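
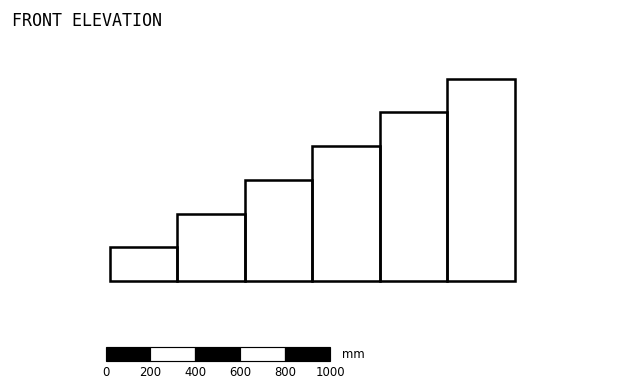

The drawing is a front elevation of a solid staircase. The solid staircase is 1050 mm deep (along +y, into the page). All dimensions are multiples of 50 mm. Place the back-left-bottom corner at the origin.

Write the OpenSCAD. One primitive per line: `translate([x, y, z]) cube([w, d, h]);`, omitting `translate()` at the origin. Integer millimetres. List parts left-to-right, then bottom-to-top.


cube([300, 1050, 150]);
translate([300, 0, 0]) cube([300, 1050, 300]);
translate([600, 0, 0]) cube([300, 1050, 450]);
translate([900, 0, 0]) cube([300, 1050, 600]);
translate([1200, 0, 0]) cube([300, 1050, 750]);
translate([1500, 0, 0]) cube([300, 1050, 900]);


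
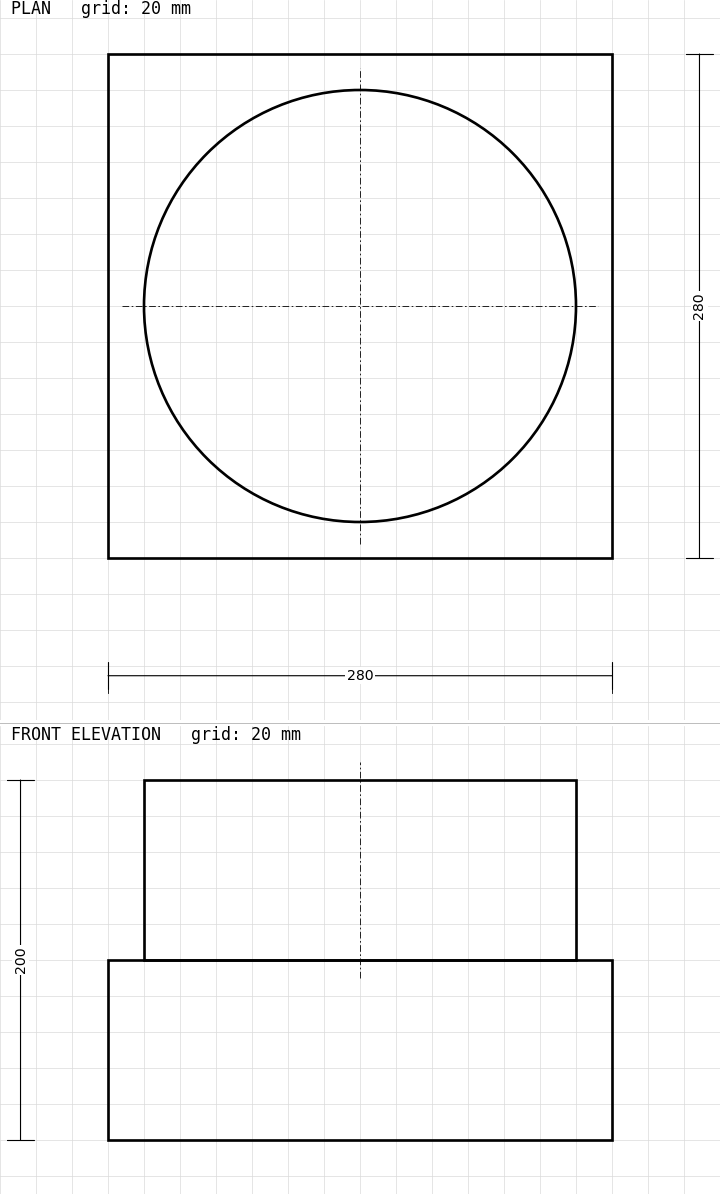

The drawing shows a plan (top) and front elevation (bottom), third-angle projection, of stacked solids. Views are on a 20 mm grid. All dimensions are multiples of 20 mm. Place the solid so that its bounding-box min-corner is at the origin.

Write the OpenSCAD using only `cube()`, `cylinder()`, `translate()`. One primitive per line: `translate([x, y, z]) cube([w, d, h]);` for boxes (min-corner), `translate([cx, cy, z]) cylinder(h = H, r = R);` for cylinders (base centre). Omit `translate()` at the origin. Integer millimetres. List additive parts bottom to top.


cube([280, 280, 100]);
translate([140, 140, 100]) cylinder(h = 100, r = 120);


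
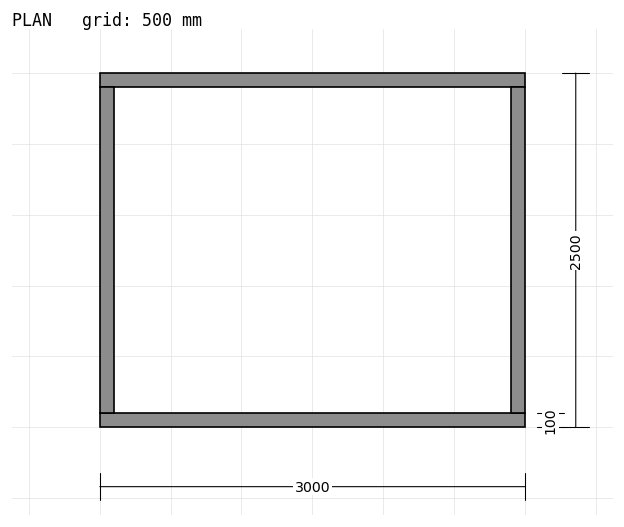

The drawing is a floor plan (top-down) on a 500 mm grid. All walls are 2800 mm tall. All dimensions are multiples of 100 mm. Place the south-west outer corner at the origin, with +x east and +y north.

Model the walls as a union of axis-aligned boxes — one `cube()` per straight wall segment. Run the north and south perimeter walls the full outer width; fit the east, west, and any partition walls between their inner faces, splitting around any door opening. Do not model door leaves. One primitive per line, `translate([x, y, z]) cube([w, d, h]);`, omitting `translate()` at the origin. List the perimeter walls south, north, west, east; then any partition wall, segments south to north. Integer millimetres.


cube([3000, 100, 2800]);
translate([0, 2400, 0]) cube([3000, 100, 2800]);
translate([0, 100, 0]) cube([100, 2300, 2800]);
translate([2900, 100, 0]) cube([100, 2300, 2800]);


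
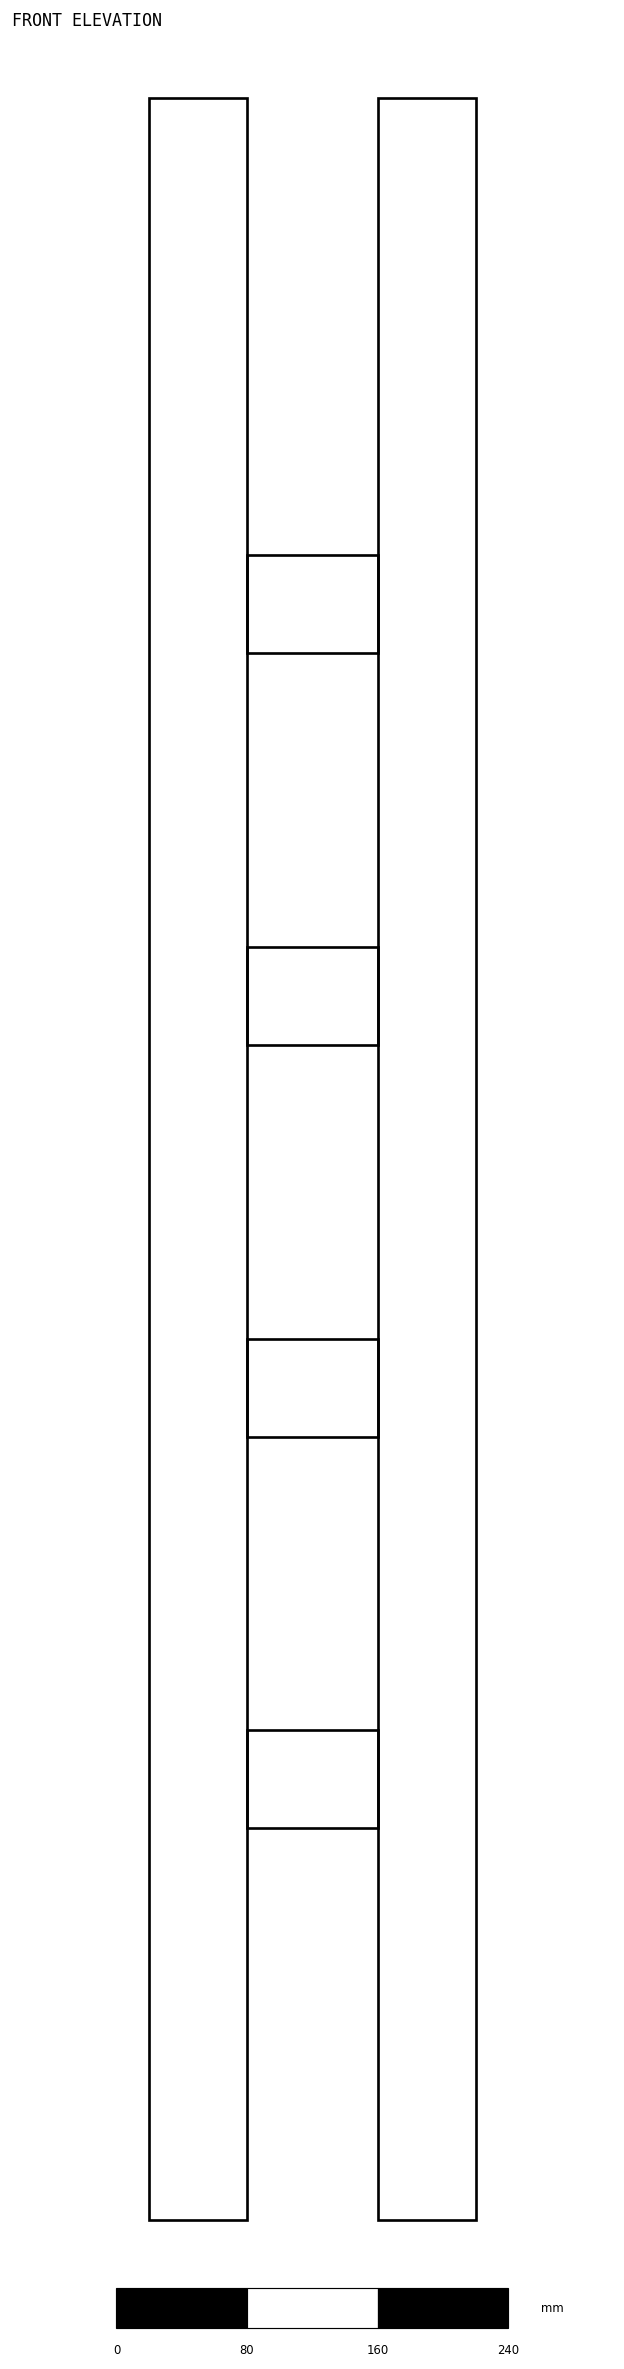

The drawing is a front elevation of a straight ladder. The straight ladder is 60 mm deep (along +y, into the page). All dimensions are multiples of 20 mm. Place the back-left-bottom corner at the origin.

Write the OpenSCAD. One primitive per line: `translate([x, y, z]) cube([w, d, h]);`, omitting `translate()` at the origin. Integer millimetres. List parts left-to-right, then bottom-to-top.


cube([60, 60, 1300]);
translate([60, 0, 240]) cube([80, 60, 60]);
translate([60, 0, 480]) cube([80, 60, 60]);
translate([60, 0, 720]) cube([80, 60, 60]);
translate([60, 0, 960]) cube([80, 60, 60]);
translate([140, 0, 0]) cube([60, 60, 1300]);


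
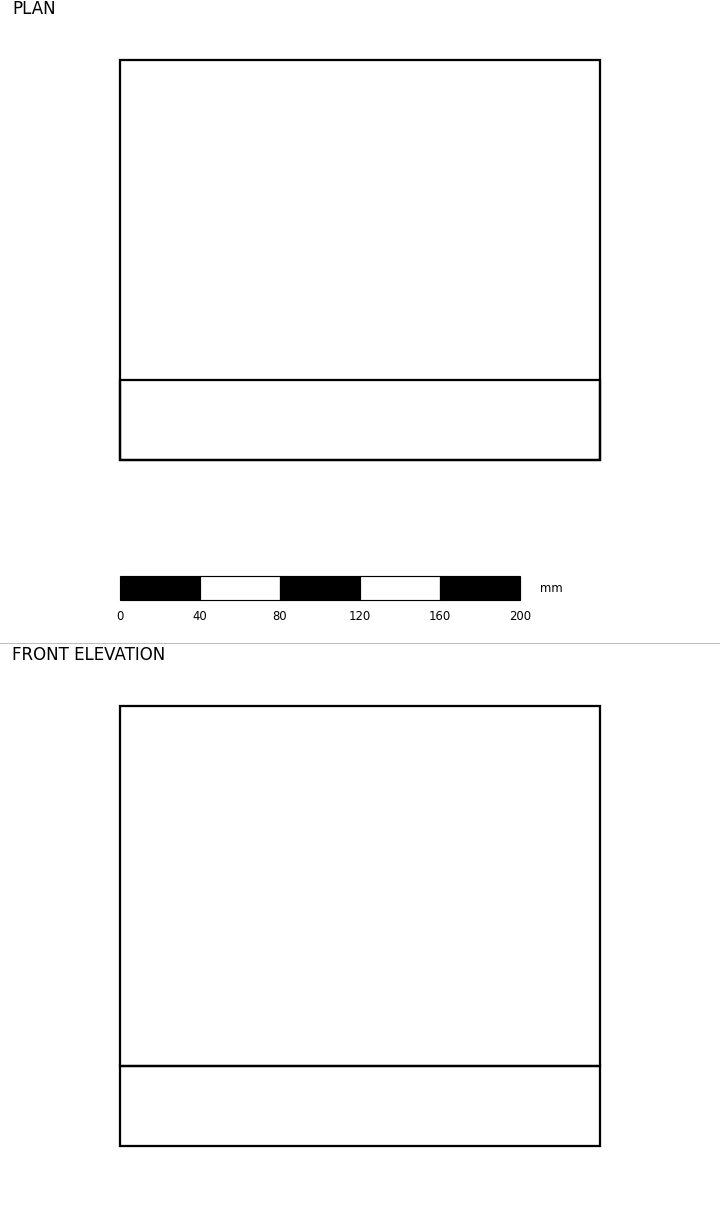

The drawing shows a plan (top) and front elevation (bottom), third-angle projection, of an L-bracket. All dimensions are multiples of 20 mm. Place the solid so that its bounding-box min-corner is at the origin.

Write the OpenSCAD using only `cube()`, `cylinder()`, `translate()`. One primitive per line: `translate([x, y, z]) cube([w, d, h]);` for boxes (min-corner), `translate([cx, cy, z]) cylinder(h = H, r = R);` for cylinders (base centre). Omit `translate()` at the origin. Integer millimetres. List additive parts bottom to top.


cube([240, 200, 40]);
translate([0, 0, 40]) cube([240, 40, 180]);


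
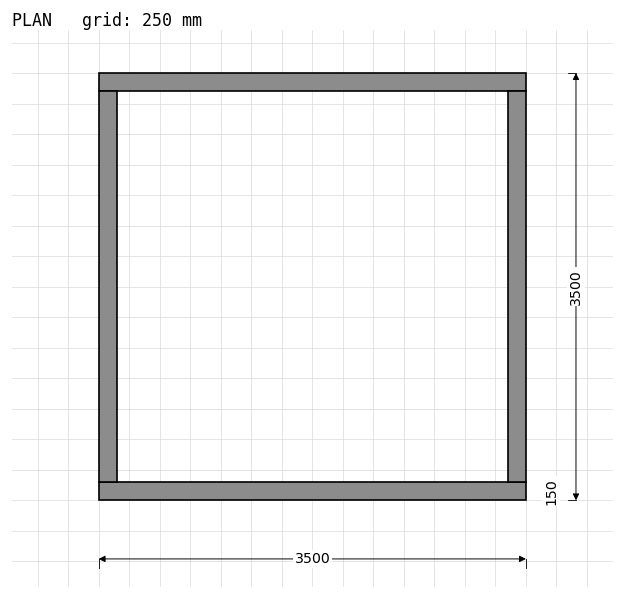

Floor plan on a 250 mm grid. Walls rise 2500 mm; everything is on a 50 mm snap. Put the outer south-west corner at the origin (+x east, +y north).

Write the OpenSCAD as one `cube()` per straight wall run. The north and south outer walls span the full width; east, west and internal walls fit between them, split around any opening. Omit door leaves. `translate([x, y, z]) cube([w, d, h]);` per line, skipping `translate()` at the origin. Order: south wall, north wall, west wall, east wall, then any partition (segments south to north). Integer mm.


cube([3500, 150, 2500]);
translate([0, 3350, 0]) cube([3500, 150, 2500]);
translate([0, 150, 0]) cube([150, 3200, 2500]);
translate([3350, 150, 0]) cube([150, 3200, 2500]);


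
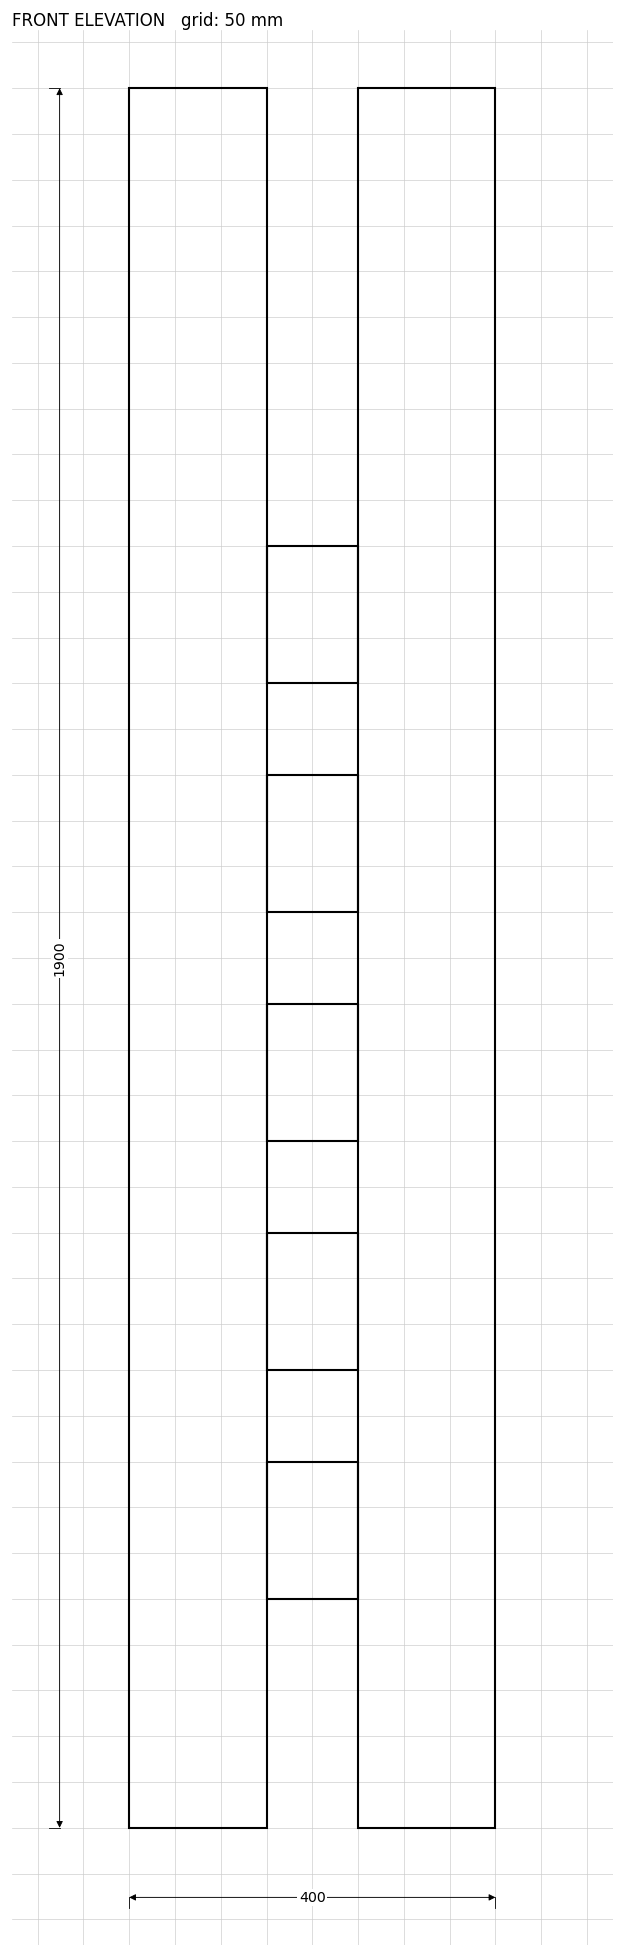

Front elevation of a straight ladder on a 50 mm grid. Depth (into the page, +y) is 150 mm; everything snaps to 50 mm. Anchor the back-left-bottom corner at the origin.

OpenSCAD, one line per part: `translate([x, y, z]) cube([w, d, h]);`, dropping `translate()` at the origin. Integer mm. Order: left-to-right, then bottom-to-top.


cube([150, 150, 1900]);
translate([150, 0, 250]) cube([100, 150, 150]);
translate([150, 0, 500]) cube([100, 150, 150]);
translate([150, 0, 750]) cube([100, 150, 150]);
translate([150, 0, 1000]) cube([100, 150, 150]);
translate([150, 0, 1250]) cube([100, 150, 150]);
translate([250, 0, 0]) cube([150, 150, 1900]);


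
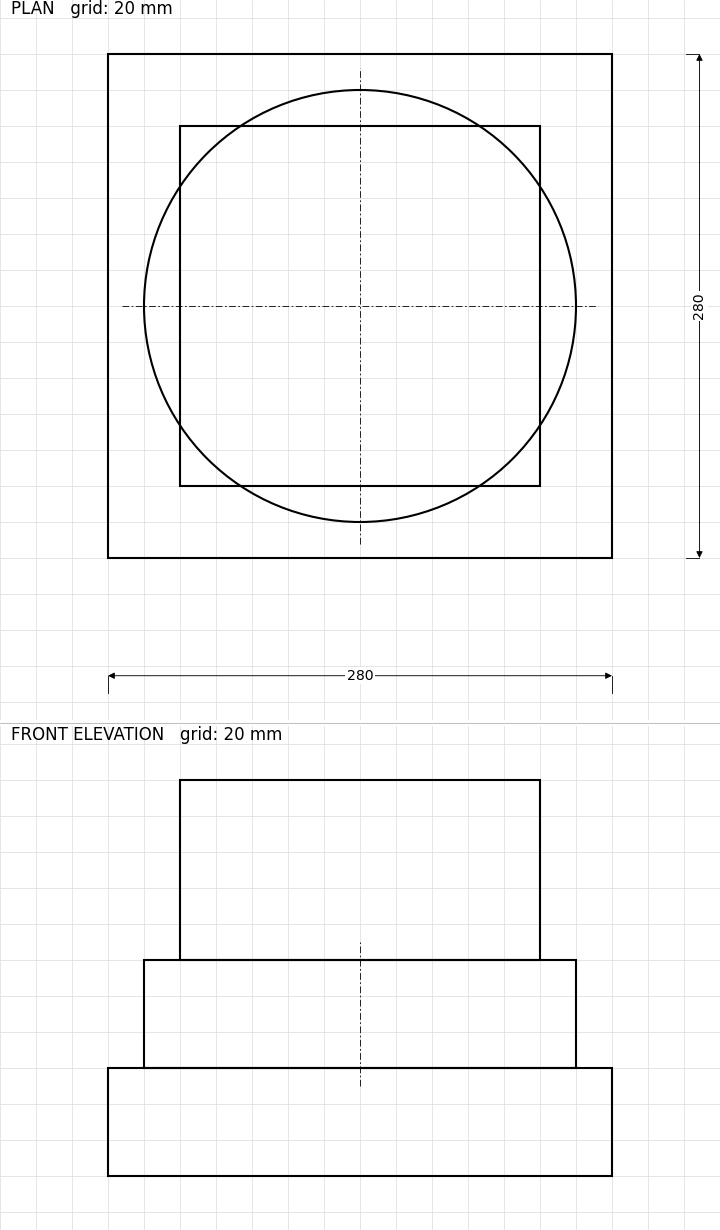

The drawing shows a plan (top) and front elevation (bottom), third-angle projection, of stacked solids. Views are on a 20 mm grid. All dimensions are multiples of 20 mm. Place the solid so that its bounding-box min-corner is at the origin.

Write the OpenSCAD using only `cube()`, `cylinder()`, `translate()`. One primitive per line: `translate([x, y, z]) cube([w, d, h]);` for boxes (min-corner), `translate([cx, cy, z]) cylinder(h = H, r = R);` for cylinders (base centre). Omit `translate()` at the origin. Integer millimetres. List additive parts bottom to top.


cube([280, 280, 60]);
translate([140, 140, 60]) cylinder(h = 60, r = 120);
translate([40, 40, 120]) cube([200, 200, 100]);


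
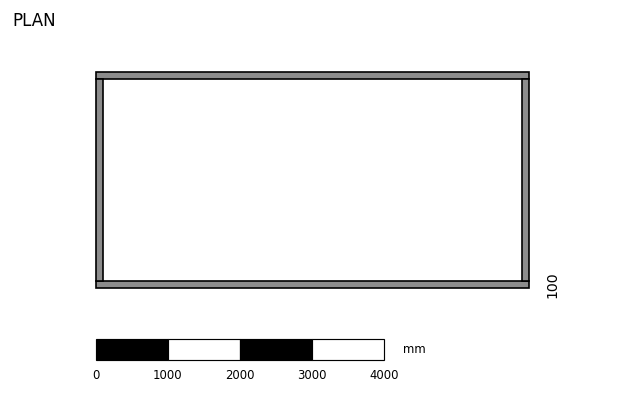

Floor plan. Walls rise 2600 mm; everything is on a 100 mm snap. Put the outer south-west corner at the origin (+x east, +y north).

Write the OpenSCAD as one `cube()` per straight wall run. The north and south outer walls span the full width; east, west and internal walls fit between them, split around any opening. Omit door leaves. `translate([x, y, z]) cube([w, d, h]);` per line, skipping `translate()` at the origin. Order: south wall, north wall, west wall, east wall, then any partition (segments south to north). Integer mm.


cube([6000, 100, 2600]);
translate([0, 2900, 0]) cube([6000, 100, 2600]);
translate([0, 100, 0]) cube([100, 2800, 2600]);
translate([5900, 100, 0]) cube([100, 2800, 2600]);


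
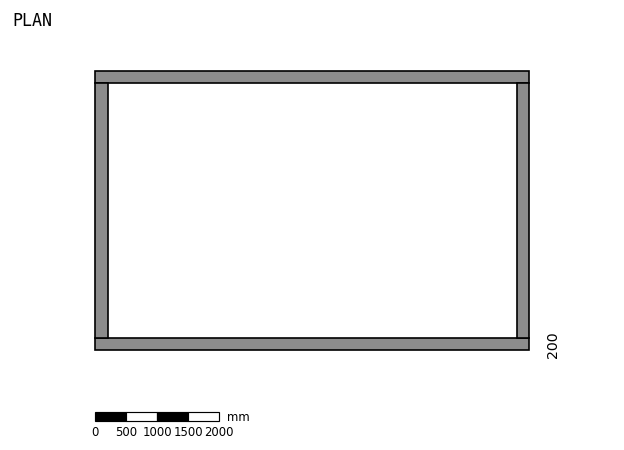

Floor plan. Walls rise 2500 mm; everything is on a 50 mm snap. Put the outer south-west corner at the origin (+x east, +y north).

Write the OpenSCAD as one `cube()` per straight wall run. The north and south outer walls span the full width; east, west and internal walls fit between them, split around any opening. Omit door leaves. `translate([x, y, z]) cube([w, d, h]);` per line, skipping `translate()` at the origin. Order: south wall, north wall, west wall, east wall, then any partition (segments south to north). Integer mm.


cube([7000, 200, 2500]);
translate([0, 4300, 0]) cube([7000, 200, 2500]);
translate([0, 200, 0]) cube([200, 4100, 2500]);
translate([6800, 200, 0]) cube([200, 4100, 2500]);


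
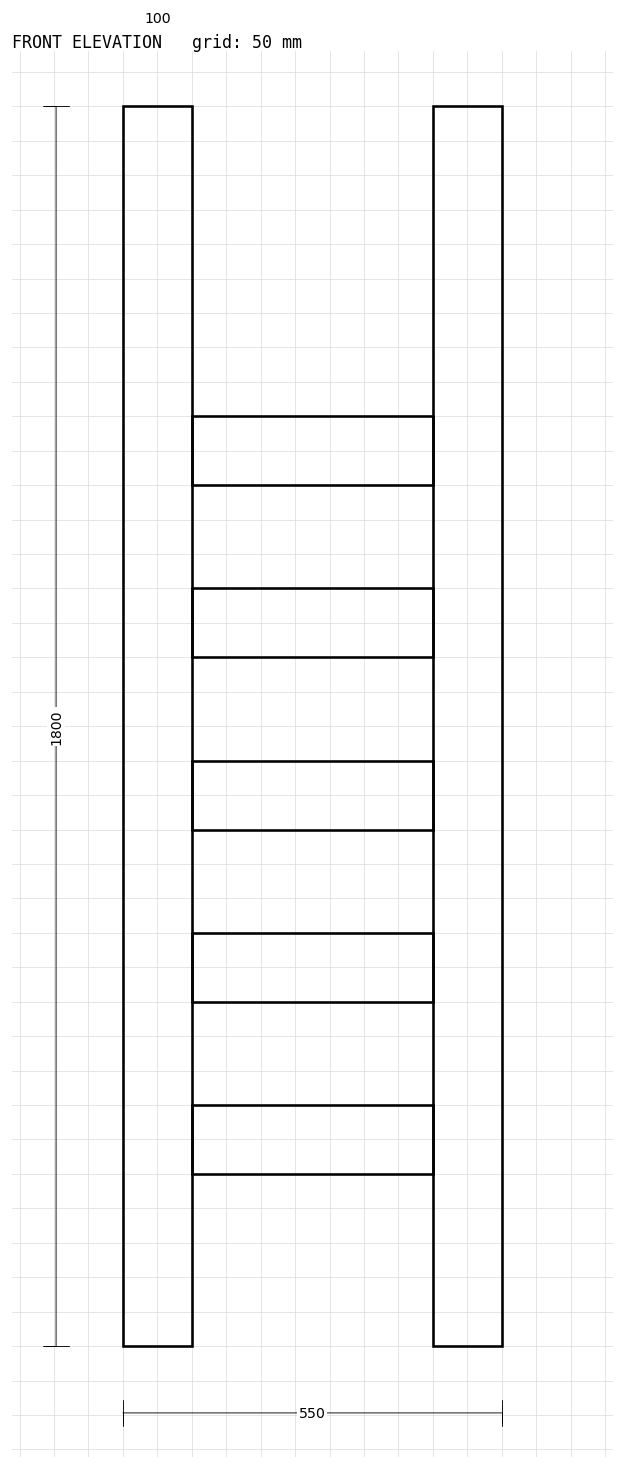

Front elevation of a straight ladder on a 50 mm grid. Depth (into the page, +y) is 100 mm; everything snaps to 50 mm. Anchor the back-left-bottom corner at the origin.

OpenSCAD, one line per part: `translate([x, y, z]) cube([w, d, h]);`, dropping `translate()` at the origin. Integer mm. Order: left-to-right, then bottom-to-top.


cube([100, 100, 1800]);
translate([100, 0, 250]) cube([350, 100, 100]);
translate([100, 0, 500]) cube([350, 100, 100]);
translate([100, 0, 750]) cube([350, 100, 100]);
translate([100, 0, 1000]) cube([350, 100, 100]);
translate([100, 0, 1250]) cube([350, 100, 100]);
translate([450, 0, 0]) cube([100, 100, 1800]);


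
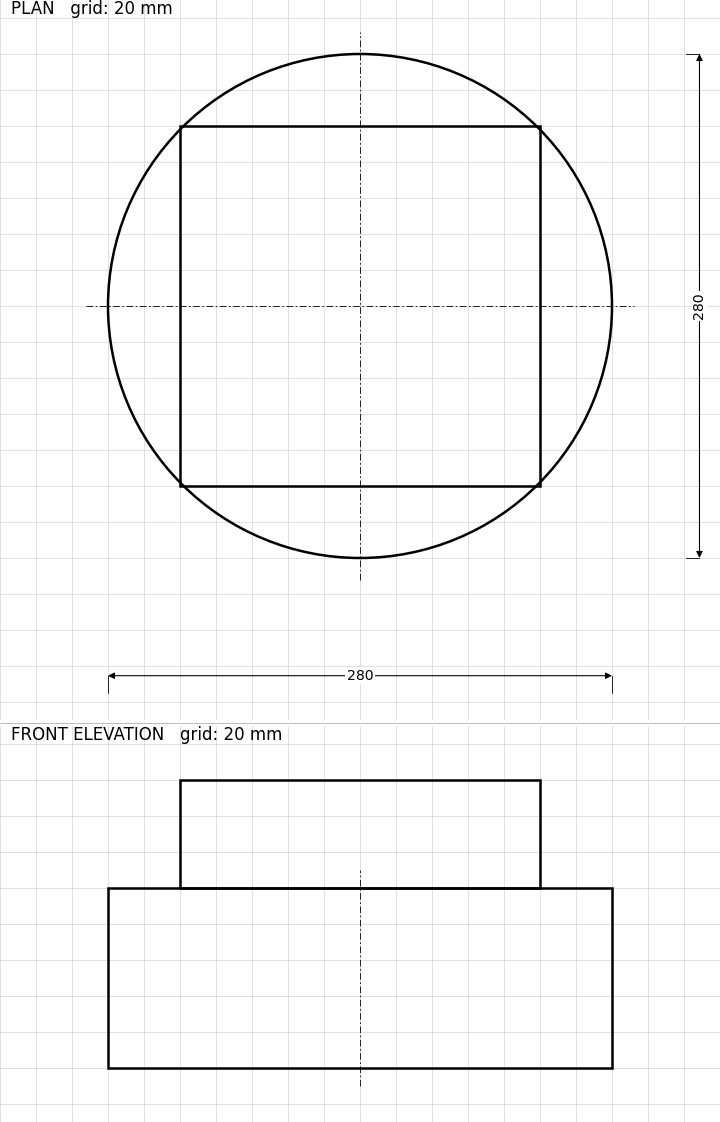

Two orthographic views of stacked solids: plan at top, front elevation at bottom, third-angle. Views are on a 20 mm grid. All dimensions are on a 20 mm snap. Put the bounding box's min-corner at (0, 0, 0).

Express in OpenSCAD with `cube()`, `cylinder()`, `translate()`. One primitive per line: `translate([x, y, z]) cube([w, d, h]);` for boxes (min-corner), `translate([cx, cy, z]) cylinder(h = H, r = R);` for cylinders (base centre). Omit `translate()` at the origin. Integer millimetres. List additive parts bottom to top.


translate([140, 140, 0]) cylinder(h = 100, r = 140);
translate([40, 40, 100]) cube([200, 200, 60]);


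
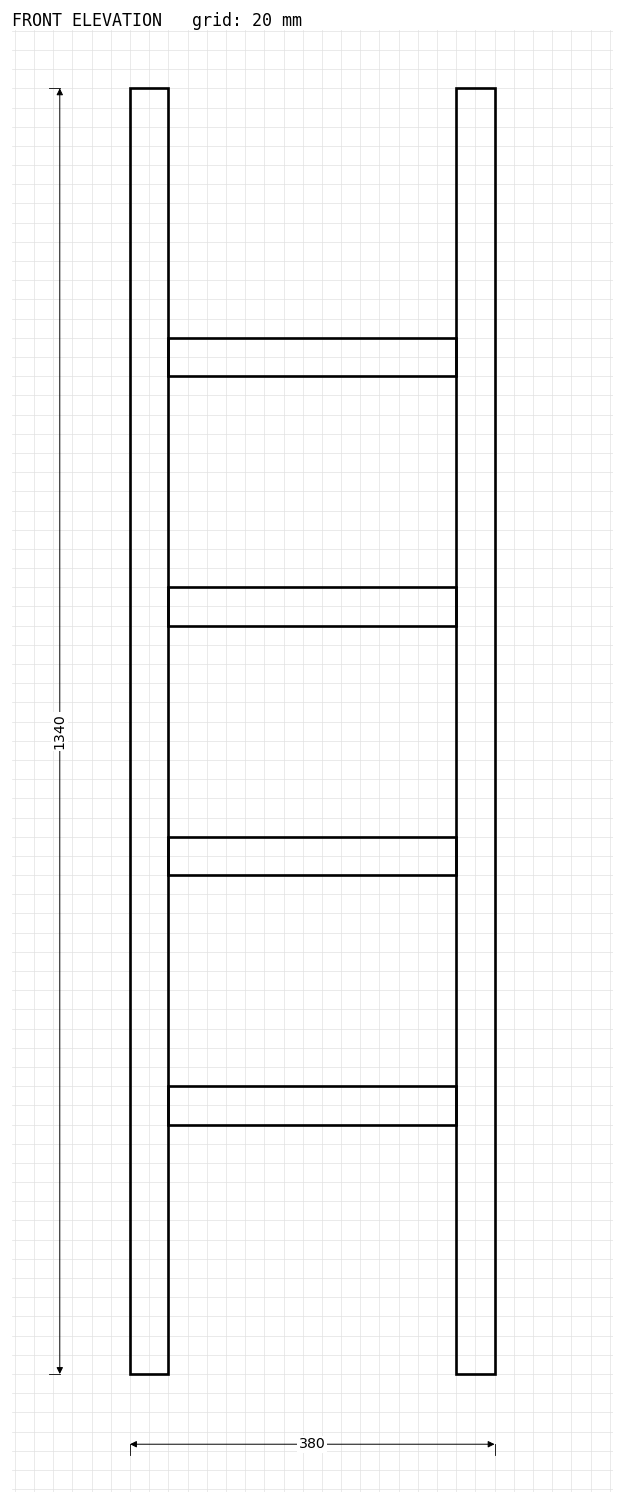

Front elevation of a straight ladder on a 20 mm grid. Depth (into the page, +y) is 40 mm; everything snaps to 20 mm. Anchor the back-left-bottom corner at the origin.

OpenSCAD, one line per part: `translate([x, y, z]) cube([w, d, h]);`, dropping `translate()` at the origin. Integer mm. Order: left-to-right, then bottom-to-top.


cube([40, 40, 1340]);
translate([40, 0, 260]) cube([300, 40, 40]);
translate([40, 0, 520]) cube([300, 40, 40]);
translate([40, 0, 780]) cube([300, 40, 40]);
translate([40, 0, 1040]) cube([300, 40, 40]);
translate([340, 0, 0]) cube([40, 40, 1340]);


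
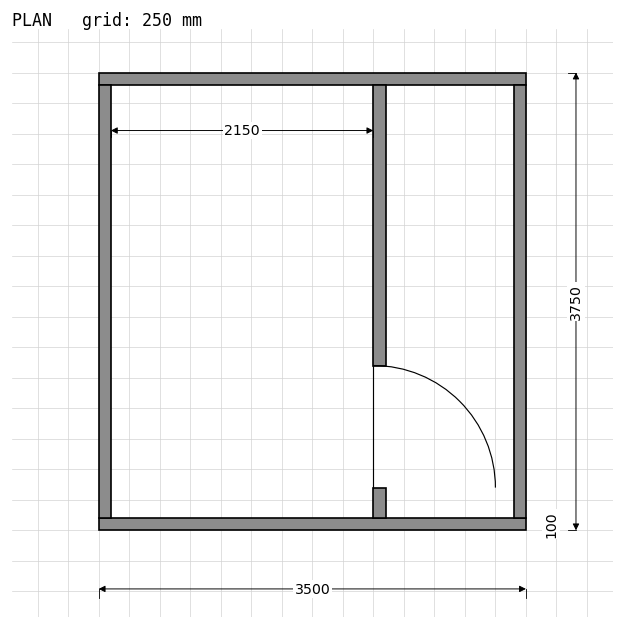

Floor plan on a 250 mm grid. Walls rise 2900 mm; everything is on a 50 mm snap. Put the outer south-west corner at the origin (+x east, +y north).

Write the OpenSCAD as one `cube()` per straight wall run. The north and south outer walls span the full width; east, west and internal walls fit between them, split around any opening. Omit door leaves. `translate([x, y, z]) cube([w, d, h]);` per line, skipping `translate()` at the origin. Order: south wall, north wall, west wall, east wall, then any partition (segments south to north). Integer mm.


cube([3500, 100, 2900]);
translate([0, 3650, 0]) cube([3500, 100, 2900]);
translate([0, 100, 0]) cube([100, 3550, 2900]);
translate([3400, 100, 0]) cube([100, 3550, 2900]);
translate([2250, 100, 0]) cube([100, 250, 2900]);
translate([2250, 1350, 0]) cube([100, 2300, 2900]);


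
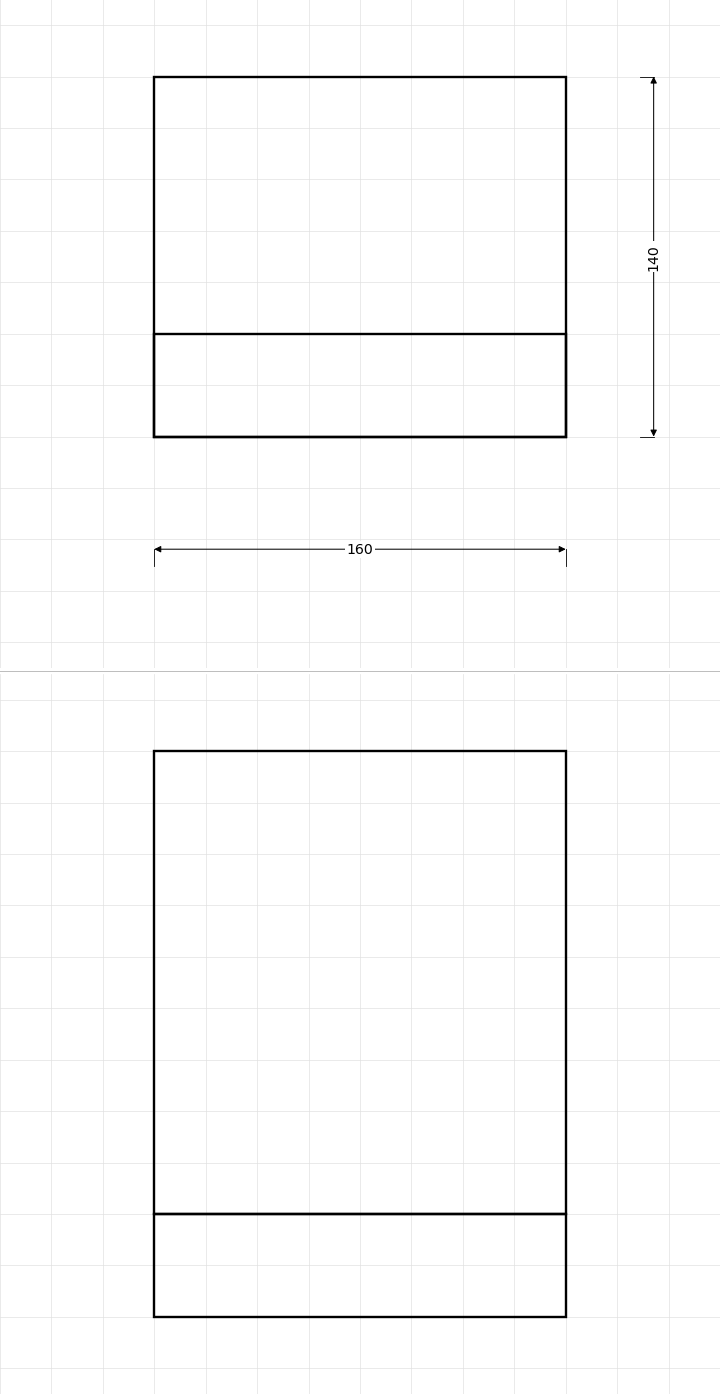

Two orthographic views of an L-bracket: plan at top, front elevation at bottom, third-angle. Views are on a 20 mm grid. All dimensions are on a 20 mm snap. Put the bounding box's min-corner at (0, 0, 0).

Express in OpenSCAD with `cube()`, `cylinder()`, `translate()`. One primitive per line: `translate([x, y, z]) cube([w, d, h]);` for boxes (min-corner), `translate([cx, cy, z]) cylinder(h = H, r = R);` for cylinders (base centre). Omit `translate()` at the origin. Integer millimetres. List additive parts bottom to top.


cube([160, 140, 40]);
translate([0, 0, 40]) cube([160, 40, 180]);


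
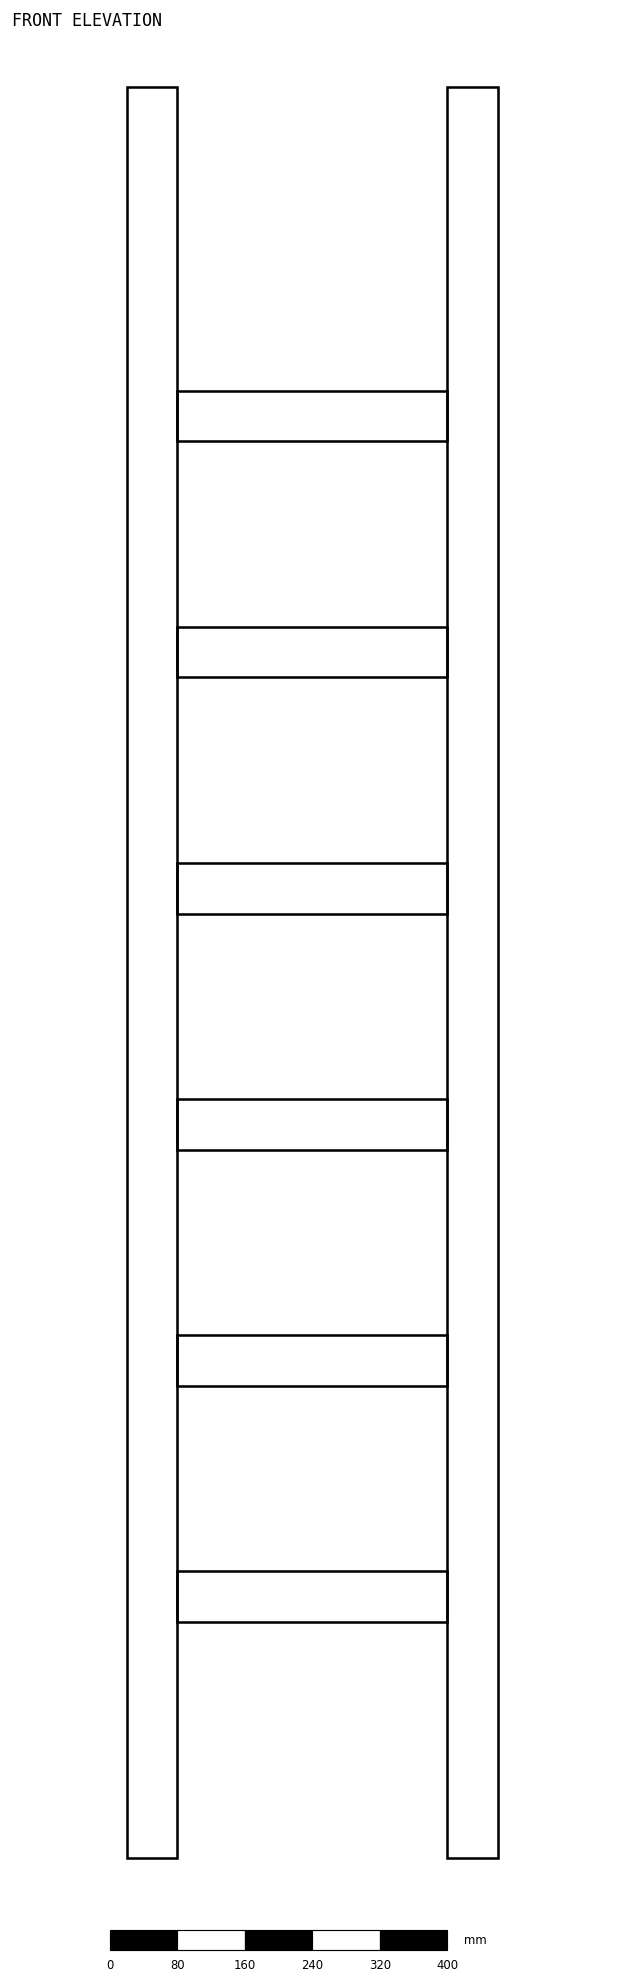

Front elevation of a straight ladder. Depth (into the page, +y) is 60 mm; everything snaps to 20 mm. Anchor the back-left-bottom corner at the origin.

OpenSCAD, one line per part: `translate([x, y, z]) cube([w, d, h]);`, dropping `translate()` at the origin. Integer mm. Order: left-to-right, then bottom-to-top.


cube([60, 60, 2100]);
translate([60, 0, 280]) cube([320, 60, 60]);
translate([60, 0, 560]) cube([320, 60, 60]);
translate([60, 0, 840]) cube([320, 60, 60]);
translate([60, 0, 1120]) cube([320, 60, 60]);
translate([60, 0, 1400]) cube([320, 60, 60]);
translate([60, 0, 1680]) cube([320, 60, 60]);
translate([380, 0, 0]) cube([60, 60, 2100]);


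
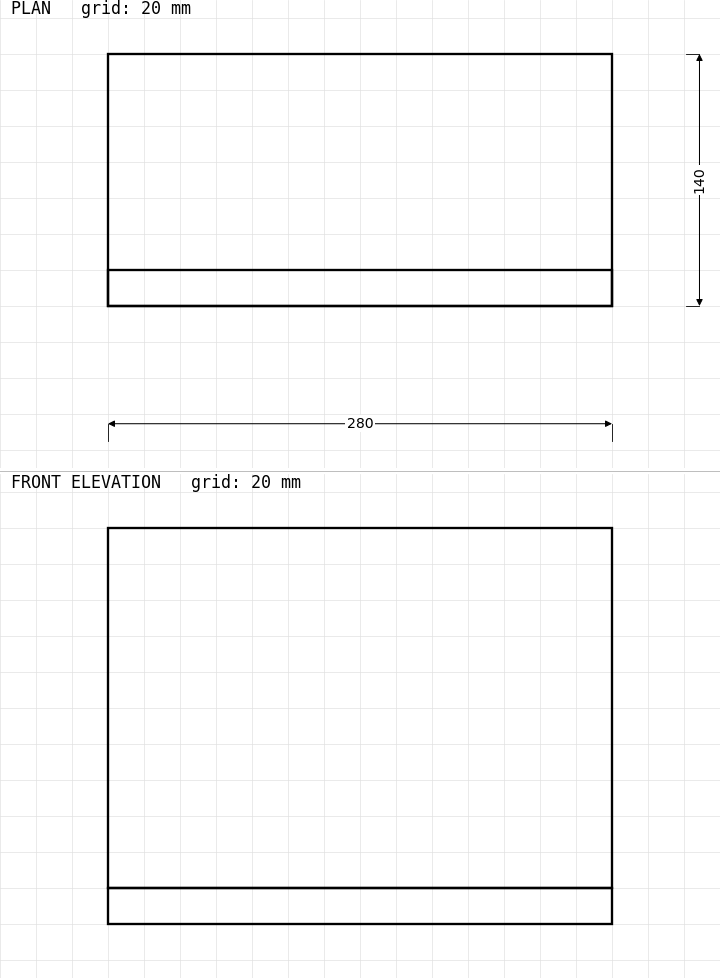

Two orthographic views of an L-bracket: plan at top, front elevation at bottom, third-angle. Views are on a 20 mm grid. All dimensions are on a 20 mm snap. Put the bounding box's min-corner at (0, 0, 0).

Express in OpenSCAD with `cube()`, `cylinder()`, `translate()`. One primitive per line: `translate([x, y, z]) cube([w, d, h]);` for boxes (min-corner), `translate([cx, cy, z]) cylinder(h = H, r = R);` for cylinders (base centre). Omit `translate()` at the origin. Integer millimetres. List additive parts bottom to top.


cube([280, 140, 20]);
translate([0, 0, 20]) cube([280, 20, 200]);


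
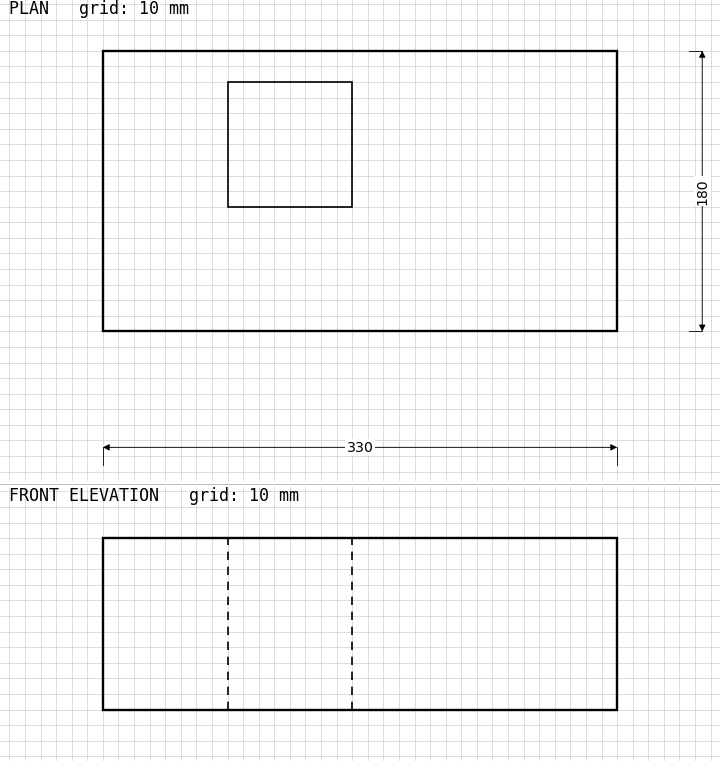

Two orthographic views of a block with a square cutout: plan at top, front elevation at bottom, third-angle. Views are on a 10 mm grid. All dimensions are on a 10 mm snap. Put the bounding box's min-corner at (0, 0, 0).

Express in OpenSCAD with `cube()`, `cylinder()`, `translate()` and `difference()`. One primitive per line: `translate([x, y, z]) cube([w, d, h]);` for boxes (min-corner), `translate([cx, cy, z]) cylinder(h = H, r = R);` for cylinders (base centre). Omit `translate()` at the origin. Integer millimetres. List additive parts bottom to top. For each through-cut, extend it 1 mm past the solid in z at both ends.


difference() {
  cube([330, 180, 110]);
  translate([80, 80, -1]) cube([80, 80, 112]);
}


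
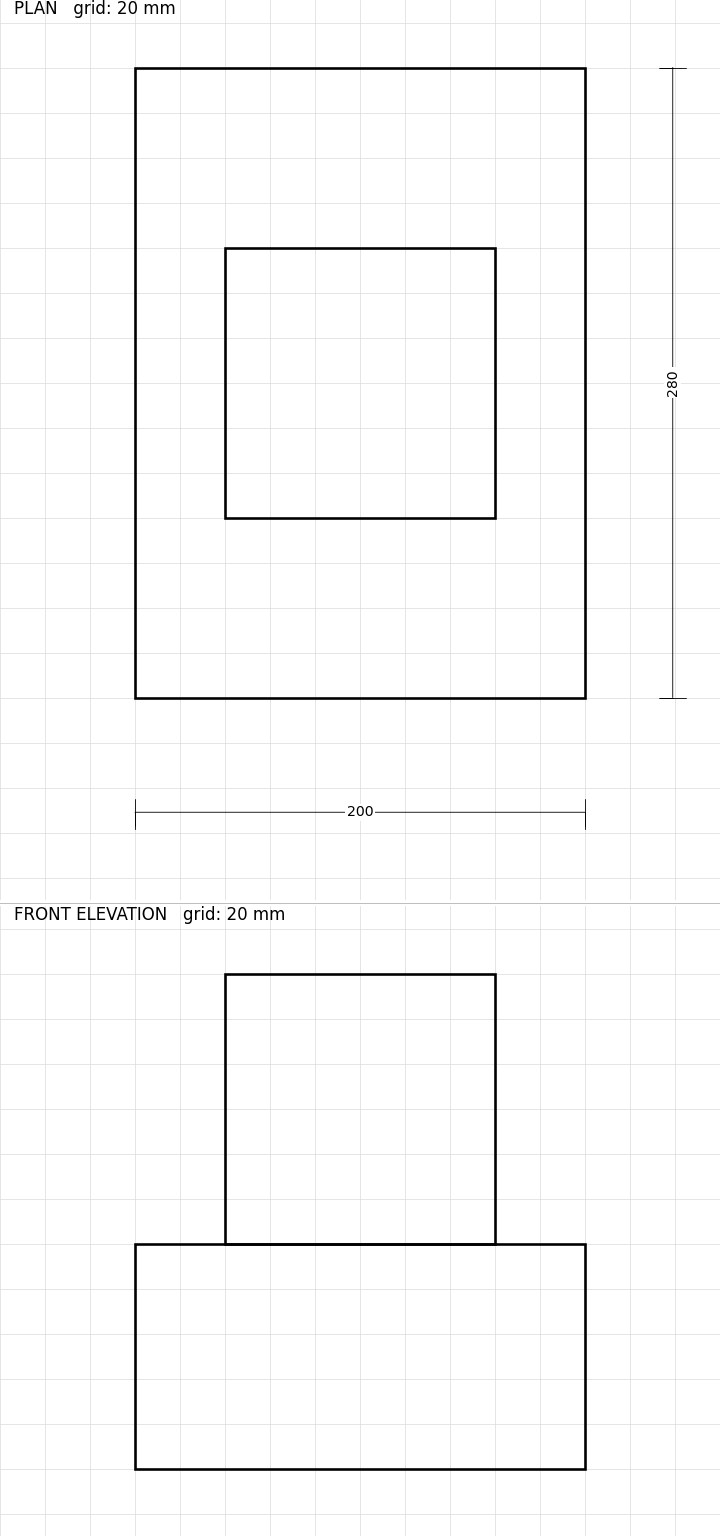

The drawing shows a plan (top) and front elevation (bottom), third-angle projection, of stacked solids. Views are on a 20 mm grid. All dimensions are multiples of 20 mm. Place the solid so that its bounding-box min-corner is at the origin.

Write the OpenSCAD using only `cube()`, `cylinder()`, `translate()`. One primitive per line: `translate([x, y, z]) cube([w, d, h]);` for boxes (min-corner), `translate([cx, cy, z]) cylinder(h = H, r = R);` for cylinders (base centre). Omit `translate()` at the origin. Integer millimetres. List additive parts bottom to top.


cube([200, 280, 100]);
translate([40, 80, 100]) cube([120, 120, 120]);


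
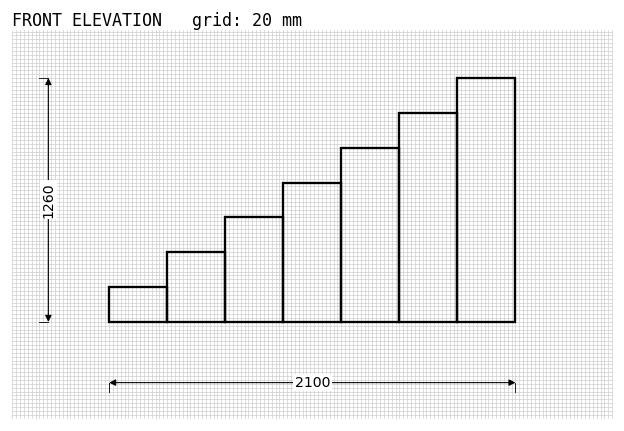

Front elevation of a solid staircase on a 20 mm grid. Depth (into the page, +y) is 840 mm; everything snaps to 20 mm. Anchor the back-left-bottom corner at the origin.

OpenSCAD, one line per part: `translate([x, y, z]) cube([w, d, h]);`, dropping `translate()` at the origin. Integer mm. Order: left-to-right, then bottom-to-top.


cube([300, 840, 180]);
translate([300, 0, 0]) cube([300, 840, 360]);
translate([600, 0, 0]) cube([300, 840, 540]);
translate([900, 0, 0]) cube([300, 840, 720]);
translate([1200, 0, 0]) cube([300, 840, 900]);
translate([1500, 0, 0]) cube([300, 840, 1080]);
translate([1800, 0, 0]) cube([300, 840, 1260]);


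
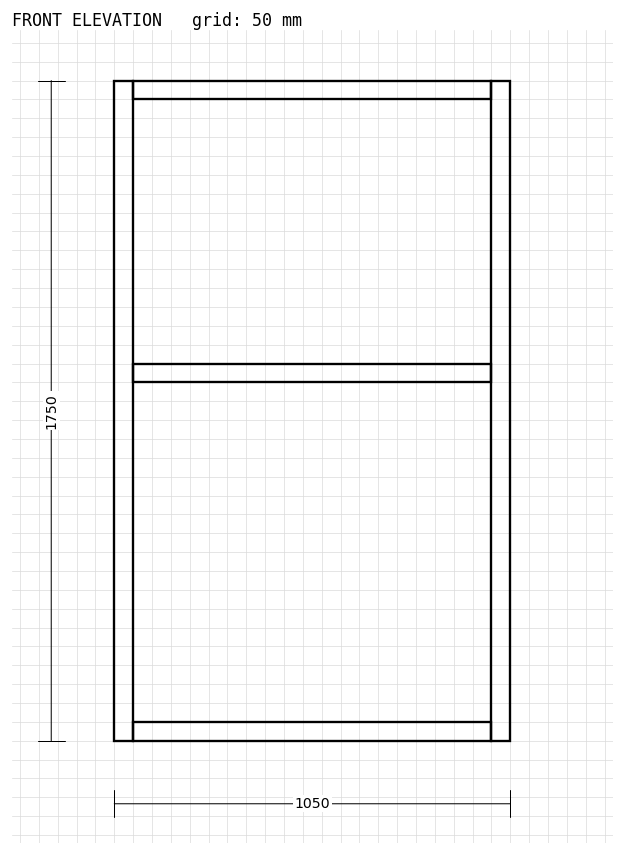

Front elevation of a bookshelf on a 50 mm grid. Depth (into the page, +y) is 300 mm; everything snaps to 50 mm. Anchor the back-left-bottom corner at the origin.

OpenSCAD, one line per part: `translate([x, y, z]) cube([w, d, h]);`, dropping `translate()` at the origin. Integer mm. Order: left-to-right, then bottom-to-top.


cube([50, 300, 1750]);
translate([50, 0, 0]) cube([950, 300, 50]);
translate([50, 0, 950]) cube([950, 300, 50]);
translate([50, 0, 1700]) cube([950, 300, 50]);
translate([1000, 0, 0]) cube([50, 300, 1750]);


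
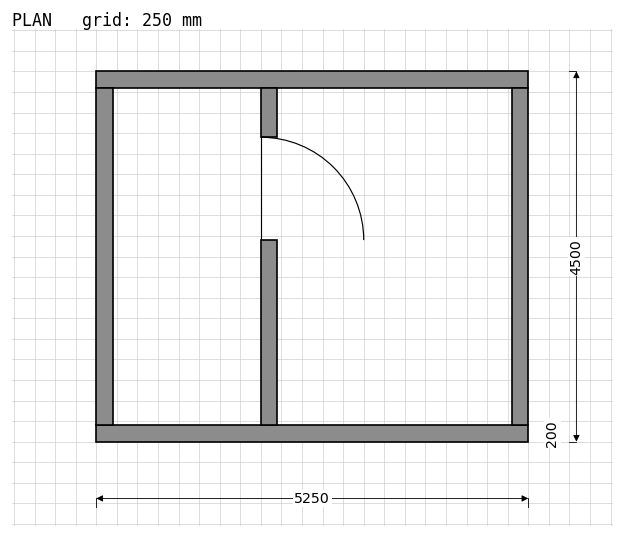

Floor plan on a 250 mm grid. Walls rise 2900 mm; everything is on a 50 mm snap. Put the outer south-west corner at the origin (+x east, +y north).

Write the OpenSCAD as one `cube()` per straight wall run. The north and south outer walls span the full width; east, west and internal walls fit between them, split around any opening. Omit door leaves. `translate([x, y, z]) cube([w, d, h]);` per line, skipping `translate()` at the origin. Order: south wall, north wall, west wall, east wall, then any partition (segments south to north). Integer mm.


cube([5250, 200, 2900]);
translate([0, 4300, 0]) cube([5250, 200, 2900]);
translate([0, 200, 0]) cube([200, 4100, 2900]);
translate([5050, 200, 0]) cube([200, 4100, 2900]);
translate([2000, 200, 0]) cube([200, 2250, 2900]);
translate([2000, 3700, 0]) cube([200, 600, 2900]);


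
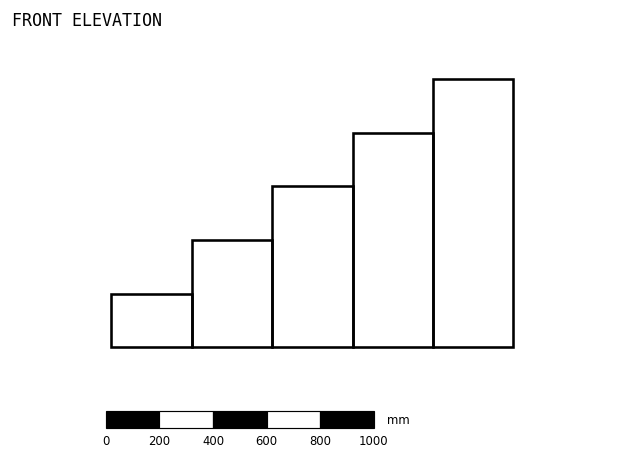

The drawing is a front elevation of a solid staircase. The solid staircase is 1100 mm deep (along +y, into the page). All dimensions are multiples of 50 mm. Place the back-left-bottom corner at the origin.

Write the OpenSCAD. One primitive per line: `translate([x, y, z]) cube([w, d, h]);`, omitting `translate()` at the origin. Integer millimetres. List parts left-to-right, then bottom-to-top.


cube([300, 1100, 200]);
translate([300, 0, 0]) cube([300, 1100, 400]);
translate([600, 0, 0]) cube([300, 1100, 600]);
translate([900, 0, 0]) cube([300, 1100, 800]);
translate([1200, 0, 0]) cube([300, 1100, 1000]);


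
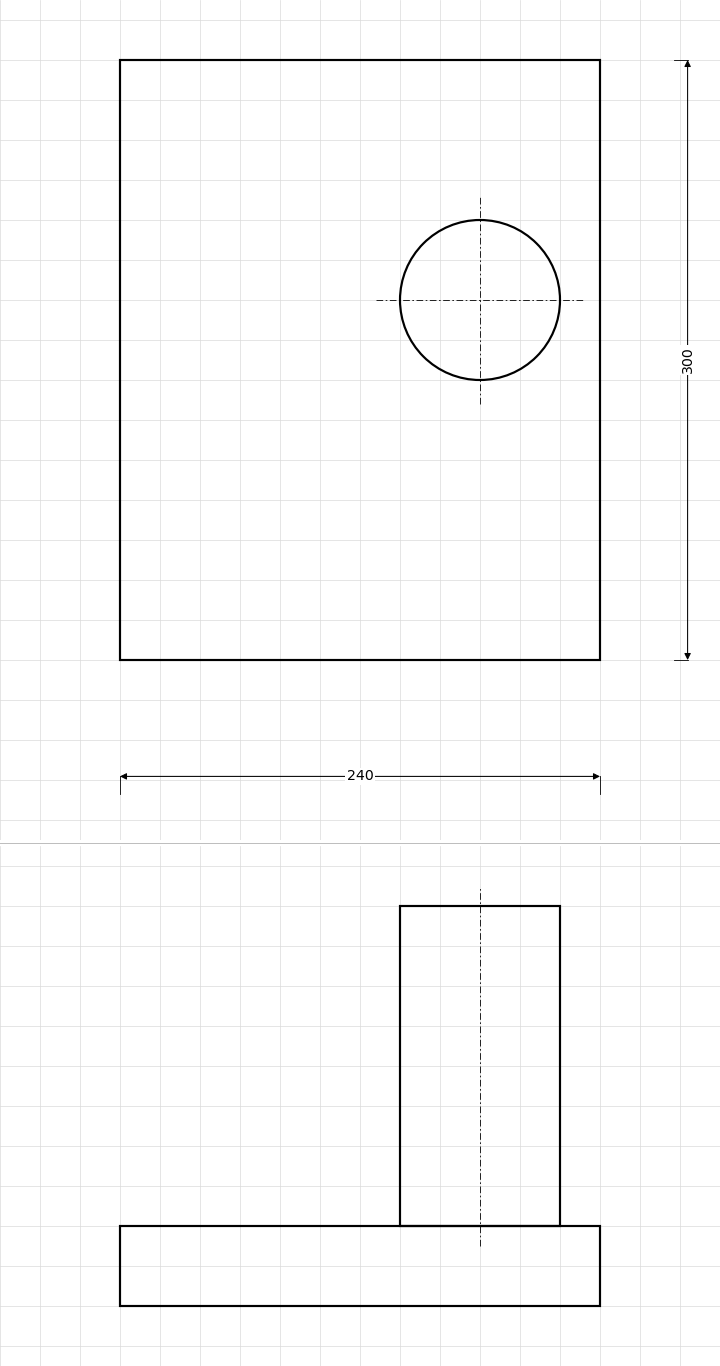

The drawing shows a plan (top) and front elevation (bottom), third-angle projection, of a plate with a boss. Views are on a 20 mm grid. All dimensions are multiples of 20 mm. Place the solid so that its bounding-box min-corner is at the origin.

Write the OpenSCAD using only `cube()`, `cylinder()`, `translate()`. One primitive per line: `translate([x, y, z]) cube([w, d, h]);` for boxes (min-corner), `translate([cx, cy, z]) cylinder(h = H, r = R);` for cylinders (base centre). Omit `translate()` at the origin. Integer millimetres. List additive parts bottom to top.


cube([240, 300, 40]);
translate([180, 180, 40]) cylinder(h = 160, r = 40);


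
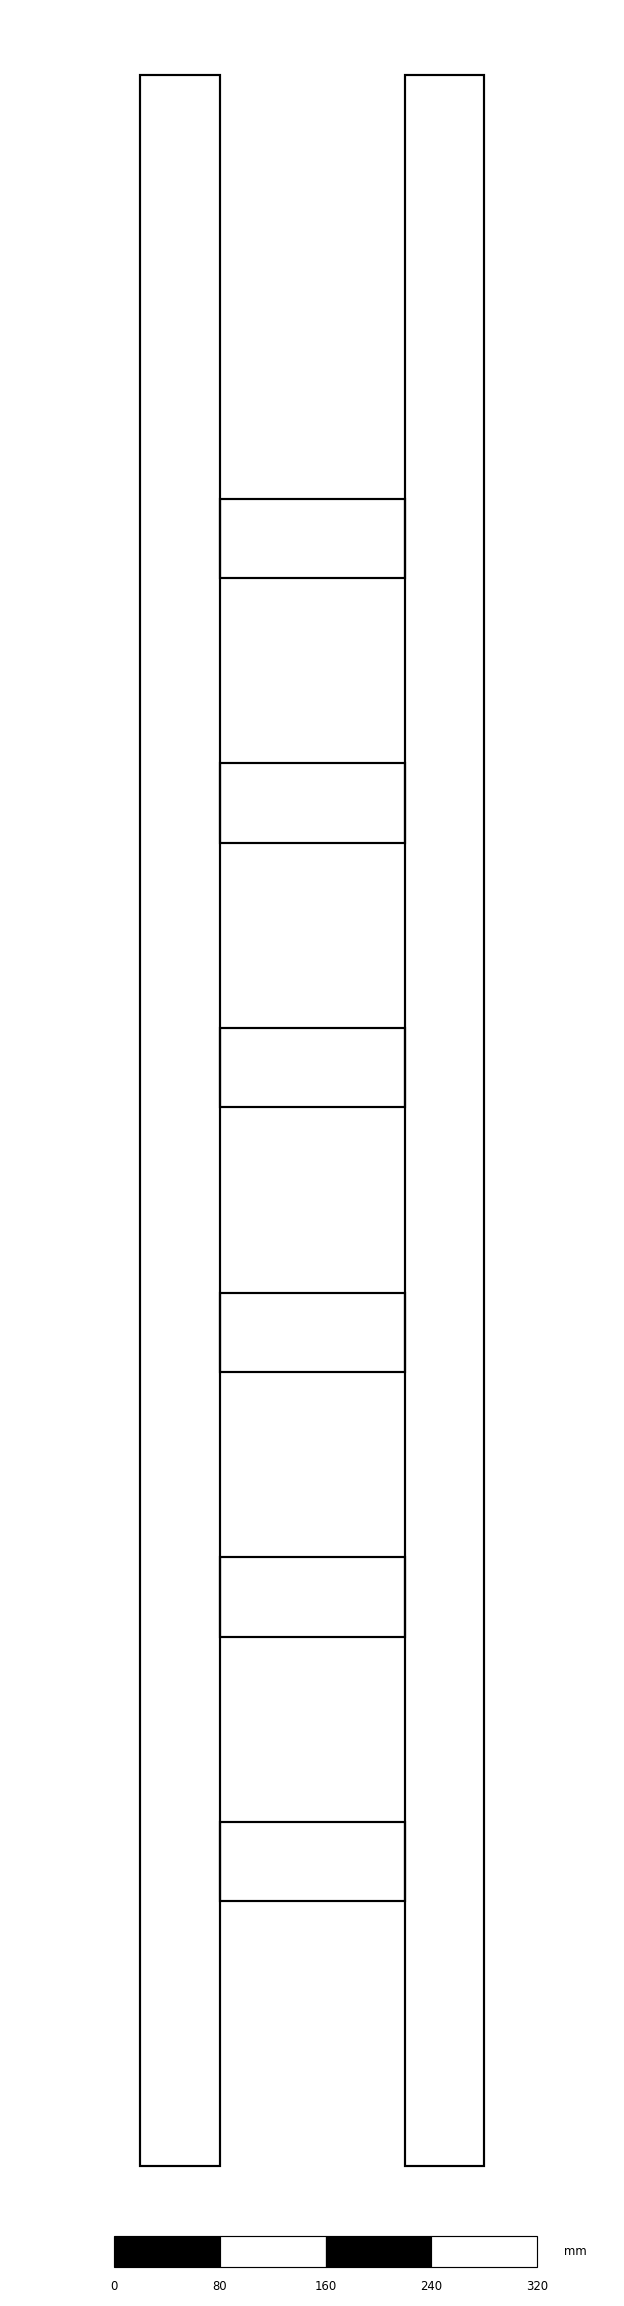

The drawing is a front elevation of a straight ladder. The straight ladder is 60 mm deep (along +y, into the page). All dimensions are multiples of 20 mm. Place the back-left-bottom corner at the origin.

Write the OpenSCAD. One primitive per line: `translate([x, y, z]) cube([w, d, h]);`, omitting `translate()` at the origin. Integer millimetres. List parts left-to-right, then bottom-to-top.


cube([60, 60, 1580]);
translate([60, 0, 200]) cube([140, 60, 60]);
translate([60, 0, 400]) cube([140, 60, 60]);
translate([60, 0, 600]) cube([140, 60, 60]);
translate([60, 0, 800]) cube([140, 60, 60]);
translate([60, 0, 1000]) cube([140, 60, 60]);
translate([60, 0, 1200]) cube([140, 60, 60]);
translate([200, 0, 0]) cube([60, 60, 1580]);


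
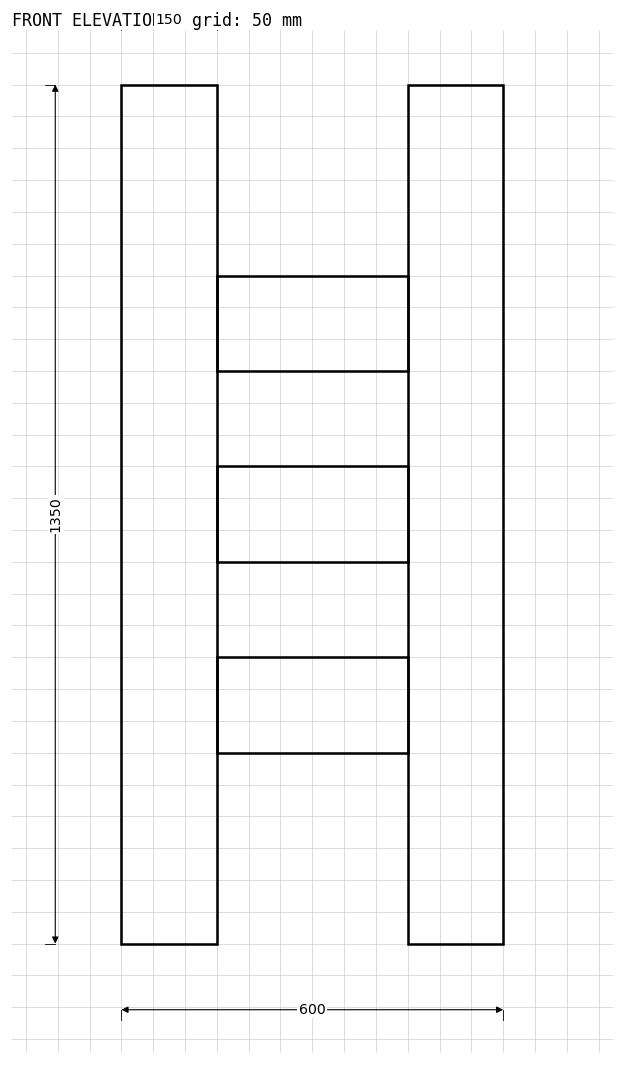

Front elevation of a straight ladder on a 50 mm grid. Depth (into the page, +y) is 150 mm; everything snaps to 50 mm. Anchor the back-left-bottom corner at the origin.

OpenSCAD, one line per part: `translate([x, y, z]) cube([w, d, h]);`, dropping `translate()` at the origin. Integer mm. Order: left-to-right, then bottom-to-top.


cube([150, 150, 1350]);
translate([150, 0, 300]) cube([300, 150, 150]);
translate([150, 0, 600]) cube([300, 150, 150]);
translate([150, 0, 900]) cube([300, 150, 150]);
translate([450, 0, 0]) cube([150, 150, 1350]);


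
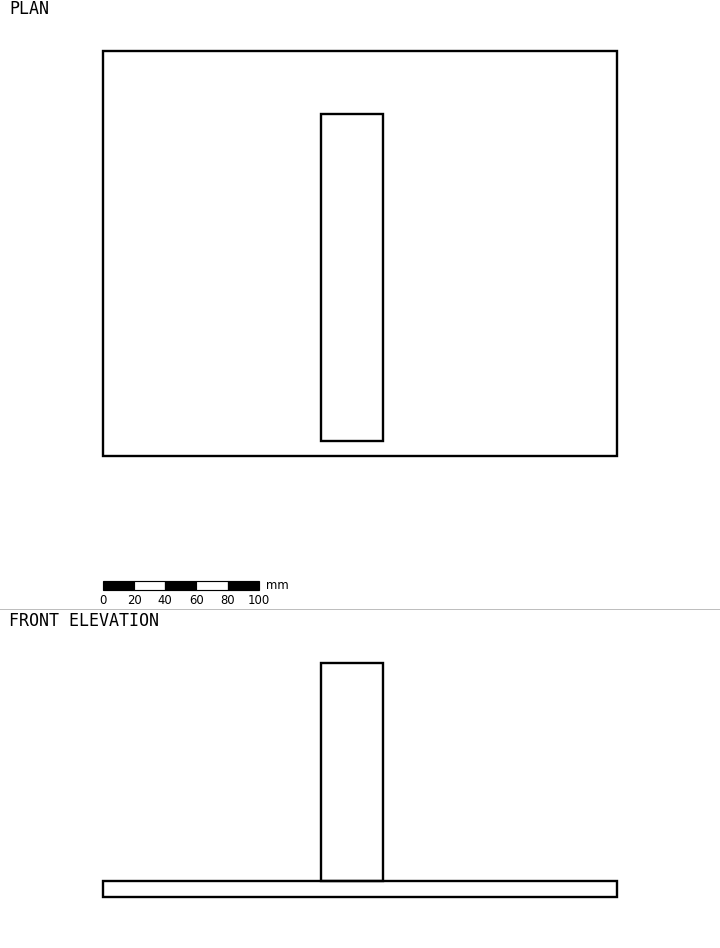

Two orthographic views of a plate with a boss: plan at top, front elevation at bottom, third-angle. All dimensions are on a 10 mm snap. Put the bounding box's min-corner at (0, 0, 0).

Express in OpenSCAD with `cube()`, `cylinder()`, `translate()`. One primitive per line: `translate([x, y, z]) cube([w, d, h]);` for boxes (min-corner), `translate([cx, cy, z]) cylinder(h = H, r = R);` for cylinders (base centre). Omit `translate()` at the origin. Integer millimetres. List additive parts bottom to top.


cube([330, 260, 10]);
translate([140, 10, 10]) cube([40, 210, 140]);


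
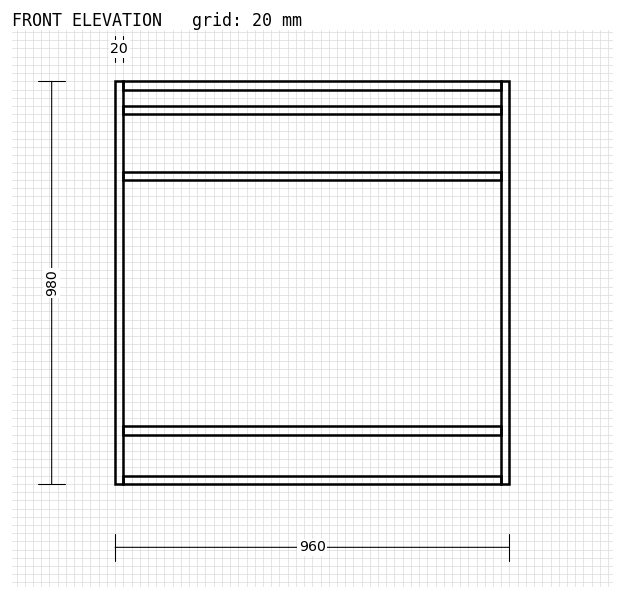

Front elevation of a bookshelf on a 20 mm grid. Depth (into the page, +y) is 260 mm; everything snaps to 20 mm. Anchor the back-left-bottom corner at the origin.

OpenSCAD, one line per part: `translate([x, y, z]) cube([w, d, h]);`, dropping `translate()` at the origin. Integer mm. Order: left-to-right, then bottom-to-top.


cube([20, 260, 980]);
translate([20, 0, 0]) cube([920, 260, 20]);
translate([20, 0, 120]) cube([920, 260, 20]);
translate([20, 0, 740]) cube([920, 260, 20]);
translate([20, 0, 900]) cube([920, 260, 20]);
translate([20, 0, 960]) cube([920, 260, 20]);
translate([940, 0, 0]) cube([20, 260, 980]);


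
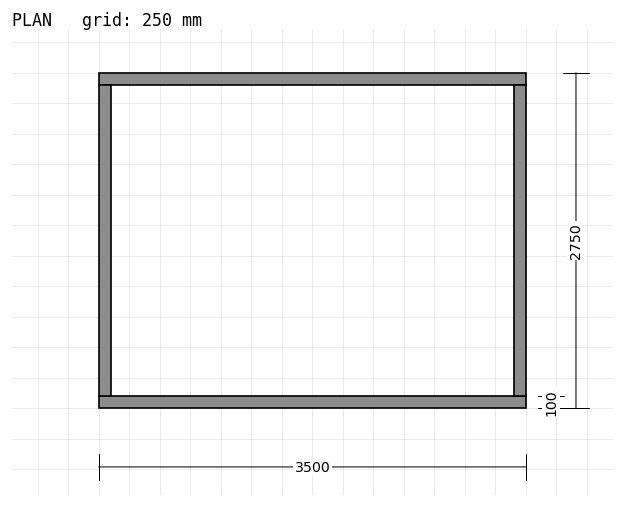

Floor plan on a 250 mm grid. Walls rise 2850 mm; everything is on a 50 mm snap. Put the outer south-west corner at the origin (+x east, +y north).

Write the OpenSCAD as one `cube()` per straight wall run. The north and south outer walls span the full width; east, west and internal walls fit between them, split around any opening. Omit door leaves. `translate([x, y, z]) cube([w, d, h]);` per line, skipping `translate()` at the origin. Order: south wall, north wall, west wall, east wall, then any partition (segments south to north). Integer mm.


cube([3500, 100, 2850]);
translate([0, 2650, 0]) cube([3500, 100, 2850]);
translate([0, 100, 0]) cube([100, 2550, 2850]);
translate([3400, 100, 0]) cube([100, 2550, 2850]);


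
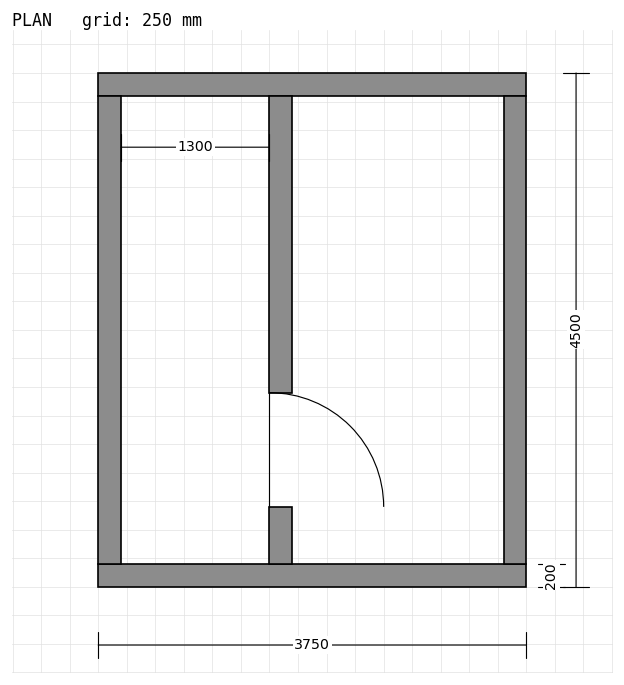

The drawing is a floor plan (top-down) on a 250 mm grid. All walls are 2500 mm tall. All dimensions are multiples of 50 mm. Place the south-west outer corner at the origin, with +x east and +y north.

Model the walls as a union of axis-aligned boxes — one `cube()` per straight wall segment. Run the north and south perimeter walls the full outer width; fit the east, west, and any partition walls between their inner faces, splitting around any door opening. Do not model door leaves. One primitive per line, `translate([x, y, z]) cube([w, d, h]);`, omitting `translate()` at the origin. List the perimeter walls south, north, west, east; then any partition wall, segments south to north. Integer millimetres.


cube([3750, 200, 2500]);
translate([0, 4300, 0]) cube([3750, 200, 2500]);
translate([0, 200, 0]) cube([200, 4100, 2500]);
translate([3550, 200, 0]) cube([200, 4100, 2500]);
translate([1500, 200, 0]) cube([200, 500, 2500]);
translate([1500, 1700, 0]) cube([200, 2600, 2500]);


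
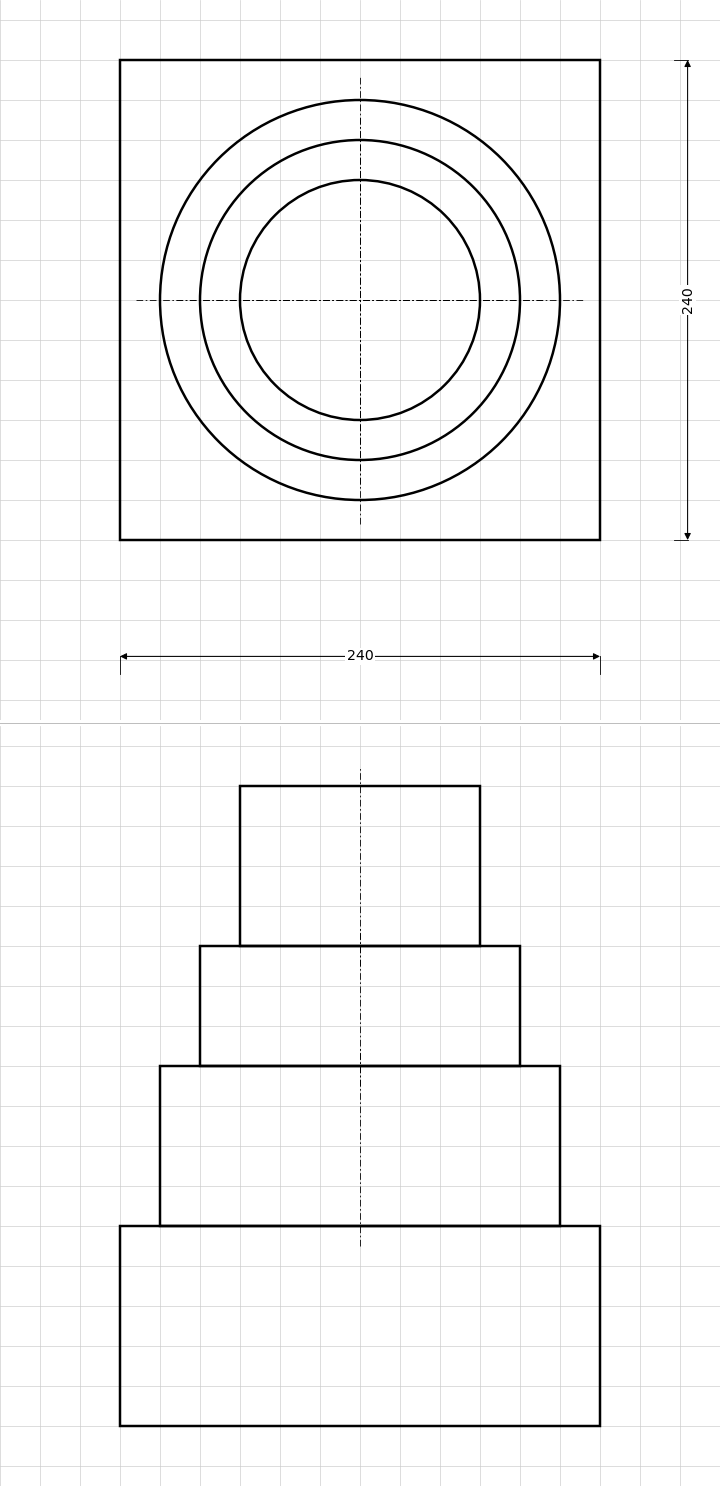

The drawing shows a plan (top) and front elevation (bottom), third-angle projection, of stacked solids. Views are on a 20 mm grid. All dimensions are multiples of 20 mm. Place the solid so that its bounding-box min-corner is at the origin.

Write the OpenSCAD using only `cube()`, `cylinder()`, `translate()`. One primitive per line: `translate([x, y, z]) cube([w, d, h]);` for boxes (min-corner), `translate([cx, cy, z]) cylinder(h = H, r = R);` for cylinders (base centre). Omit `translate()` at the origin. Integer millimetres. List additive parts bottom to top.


cube([240, 240, 100]);
translate([120, 120, 100]) cylinder(h = 80, r = 100);
translate([120, 120, 180]) cylinder(h = 60, r = 80);
translate([120, 120, 240]) cylinder(h = 80, r = 60);


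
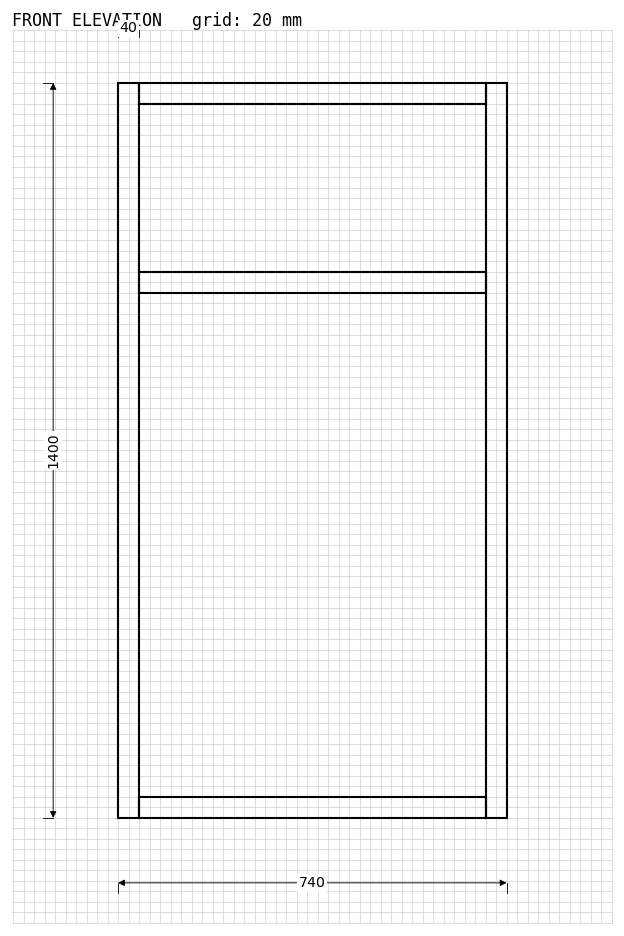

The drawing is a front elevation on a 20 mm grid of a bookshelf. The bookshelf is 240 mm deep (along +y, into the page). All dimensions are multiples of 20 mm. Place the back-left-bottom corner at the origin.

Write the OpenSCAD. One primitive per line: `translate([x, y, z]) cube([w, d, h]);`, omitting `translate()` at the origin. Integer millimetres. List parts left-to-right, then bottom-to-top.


cube([40, 240, 1400]);
translate([40, 0, 0]) cube([660, 240, 40]);
translate([40, 0, 1000]) cube([660, 240, 40]);
translate([40, 0, 1360]) cube([660, 240, 40]);
translate([700, 0, 0]) cube([40, 240, 1400]);


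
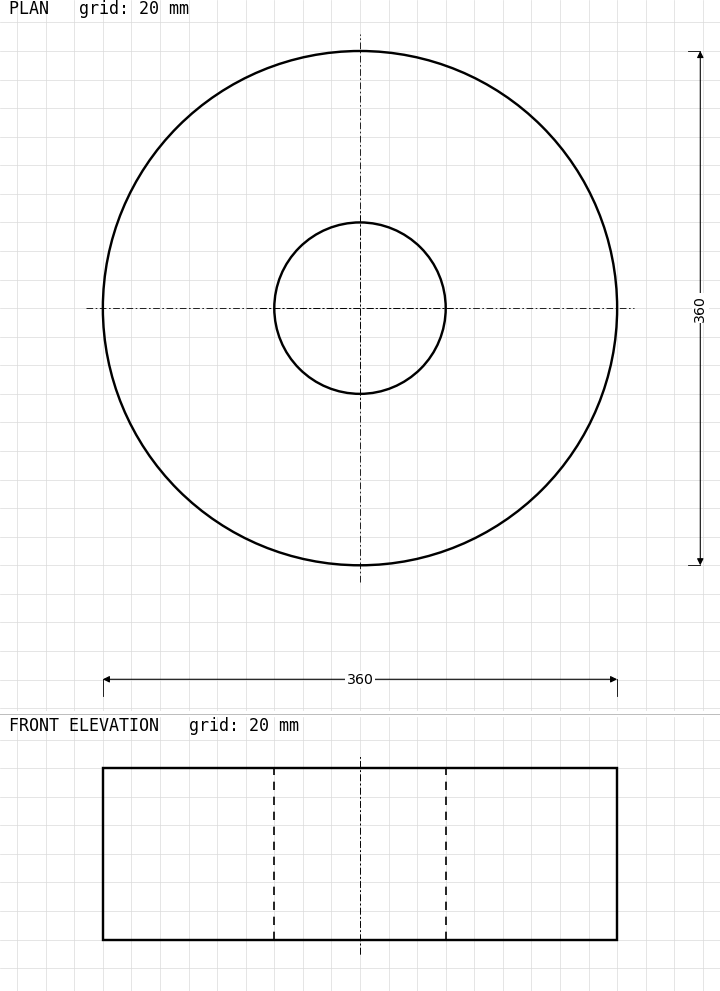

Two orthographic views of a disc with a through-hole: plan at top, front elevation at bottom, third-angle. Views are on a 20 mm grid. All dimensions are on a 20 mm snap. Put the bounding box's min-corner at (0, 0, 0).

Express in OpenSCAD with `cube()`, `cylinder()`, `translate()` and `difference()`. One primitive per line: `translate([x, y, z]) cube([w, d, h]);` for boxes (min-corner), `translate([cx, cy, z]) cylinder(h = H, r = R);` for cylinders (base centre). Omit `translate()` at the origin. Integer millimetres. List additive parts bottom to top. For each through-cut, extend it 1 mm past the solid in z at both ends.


difference() {
  translate([180, 180, 0]) cylinder(h = 120, r = 180);
  translate([180, 180, -1]) cylinder(h = 122, r = 60);
}
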